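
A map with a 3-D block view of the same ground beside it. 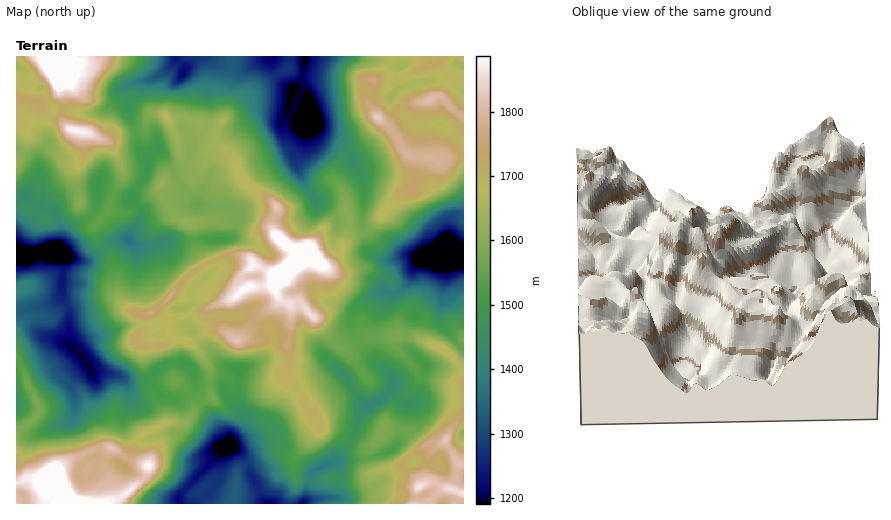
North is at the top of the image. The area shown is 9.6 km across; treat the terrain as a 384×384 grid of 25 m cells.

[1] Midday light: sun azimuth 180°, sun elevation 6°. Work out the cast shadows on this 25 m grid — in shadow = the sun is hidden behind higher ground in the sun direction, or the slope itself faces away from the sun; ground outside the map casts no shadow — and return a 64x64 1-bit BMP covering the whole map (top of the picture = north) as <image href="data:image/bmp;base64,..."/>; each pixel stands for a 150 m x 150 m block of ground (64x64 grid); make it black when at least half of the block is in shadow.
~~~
<image width="64" height="64" href="data:image/bmp;base64,Qk0+AgAAAAAAAD4AAAAoAAAAQAAAAEAAAAABAAEAAAAAAAACAAATCwAAEwsAAAIAAAAAAAAA////AAAAAACB+AAAAD/f4AH/AIAAAA+gAf+AwEAABoeD/8BgQCAH//v/wD4APmD///+AHwAf/P7///gfgAz//f/5+B+CAH/j///4DwAA/+P///wDAAD/////+AAAAOf////4AAAA9/////+AAAh//////8AAGH//////wAA4f/////+MADk//v///ggAew/+///8AAB/D/z///+AYH4//////4B8PjP///+/ABg4AH3//gAAAHgAY//+AAAAcAAP//8/wAAAAD///93DgAAB////6I+AAB////wAD4AAP///8HOHgDj////x+fgQeH///+P8PgP4f///5/4/A/Af///n/j/g4B//////P+AAB//////fjgOP//////+/D/////////8f9///z/////5j///H/////wH//4P///f/AH8DAf//7/8APwAg/v///wA/AADx///+cA8AAeD///44AEABgG///jgAAAAAA///vAAAADAAf/+/AAAAOAB//78AAAA8AP//nAAAABwA//+YAIAAHAD//4AAAAAcAf//AP8AAAgH//8B/wAMCAf//gH+AP+AA//+A/4D/4AB//4H/Af/h////B8AB//////8HgEB//////w+g/g//////H//8B/////8P//gD/////wZ/8AAf/////9/hAA///////8GwB/////5+g=="/>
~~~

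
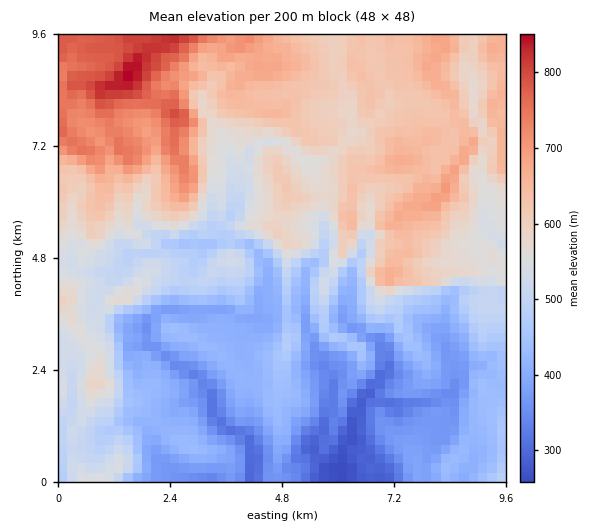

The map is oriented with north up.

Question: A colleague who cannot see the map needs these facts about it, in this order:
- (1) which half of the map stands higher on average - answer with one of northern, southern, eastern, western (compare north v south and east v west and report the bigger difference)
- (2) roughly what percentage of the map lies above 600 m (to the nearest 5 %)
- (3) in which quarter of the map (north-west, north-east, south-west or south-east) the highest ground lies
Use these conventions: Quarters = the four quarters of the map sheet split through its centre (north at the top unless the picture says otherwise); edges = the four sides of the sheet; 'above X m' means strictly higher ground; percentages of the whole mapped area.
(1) The northern half stands higher on average than the southern half.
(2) About 35 % of the map lies above 600 m.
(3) The highest point lies in the north-west quarter of the map.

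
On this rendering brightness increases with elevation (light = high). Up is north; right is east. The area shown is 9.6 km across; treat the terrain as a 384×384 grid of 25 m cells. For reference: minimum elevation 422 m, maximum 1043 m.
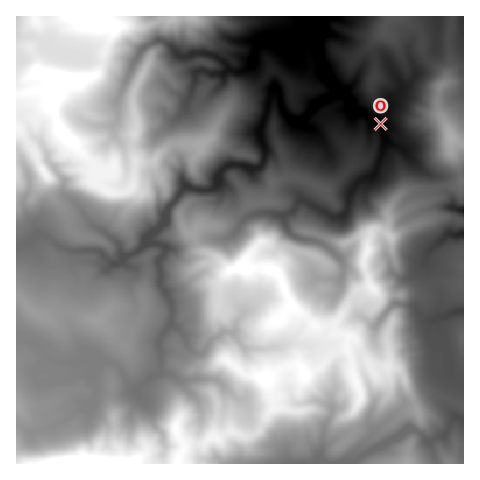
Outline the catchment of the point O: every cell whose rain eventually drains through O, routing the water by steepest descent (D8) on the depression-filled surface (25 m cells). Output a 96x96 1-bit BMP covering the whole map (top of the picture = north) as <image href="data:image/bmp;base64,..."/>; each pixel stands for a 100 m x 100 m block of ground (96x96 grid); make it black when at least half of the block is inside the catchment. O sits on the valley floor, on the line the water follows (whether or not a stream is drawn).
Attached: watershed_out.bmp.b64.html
<image width="96" height="96" href="data:image/bmp;base64,Qk2+BAAAAAAAAD4AAAAoAAAAYAAAAGAAAAABAAEAAAAAAIAEAAATCwAAEwsAAAIAAAAAAAAA////AAAAAAAAAAAAAAAAAAAAAAAAAAAAAAAAAAAAAAAAAAAAAAAAAAAAAAAAAAAAAAAAAAAAAAAAAAAAAAAAAAAAAAAAAAAAAAAAAAAAAAAAAAAAAAAAAAAAAAAAAAAAAAAAAAAAAAAAAAAAAAAAAAAAAAAAAAAAAAAAAAAAAAAAAAAAAAAAAAAAAAAAAAAAAAAAAAAAAAAAAAAAAAAAAAAAAAAAAAAAAAAAAAAAAAAAAAAAAAAAAAAAAAAAAAAAAAAAAAAAAAAAAAAAAAAAAAAAAAAAAAAAAAAAAAAAAAAAAAAAAAAAAAAAAAAAAAAAAAAAAAAAAAAAAAAAAAAAAAAAAAAAAAAAAAAAAAAAAAAAAAAAAAAAAAAAAAAAAAAAAAAAAAAAAAAAAAAAAAAAAAAAAAAAAAAAAAAAAAAAAAAAAAAAAAAAAAAAAAAAAAAAAAAAAAAAAAAAAAAAAAAAAAAAAAAAAAAAAAAAAHAAAAAAAAAAAAAAAfgAAAAAAAAAAAAAA/gAAAAAAAAAAAAAB/wAAAAAAAAAAAAAD/4AAAAAAAAAAAAAH/4AAAAAAAAAAAAAP/8AAAAAAAAAAAAAP/+AAAAAAAAAAAAAP//AAAAAAAAAAAAAf//wAAAAAAAAAAAAf//wAAAAAAAAAAAA///gAAAAAAAAAAAB///gAAAAAAAAAAf////gAAAAAAAAAA/////gAAAAAAAAAB/////gAAAAAAAAAP/////gAAAAAAAAAf/////gAAAAAAAAAf/////gAAAAAAAAA//////wAAAAAAAAA//////wAAAAAAAAAf//////AAAAAAAAAAf/////AAAAAAAAAAH/////AAAAAAAAAAD/////AAAAAAAAAAB/////AAAAAAAAAAA/////gAAAAAAAAAAD////gAAAAAAAAAAD////wAAAAAAAAAAB////8wAAAAAAAAAB/4////gAAAAAAAAA/gf///4AAAAAAAAAIAP///4AAAAAAAAAAAH///4AAAAAAAAAAAD///4AAAAAAAAAAAB///4AAAAAAAAAAAAf//wAAAAAAAAAAAAP//gAAAAAAAAAAAAH//gAAAAAAAAAAAAH//gAAAAAAAAAAAAH//gAAAAAAAAAAAAH//gAAAAAAAAAAAAH//gAAAAAAAAAAAAD//AAAAAAAAAAAAAA//AAAAAAAAAAAAAAACAAAAAAAAAAAAAAAAAAAAAAAAAAAAAAAAAAAAAAAAAAAAAAAAAAAAAAAAAAAAAAAAAAAAAAAAAAAAAAAAAAAAAAAAAAAAAAAAAAAAAAAAAAAAAAAAAAAAAAAAAAAAAAAAAAAAAAAAAAAAAAAAAAAAAAAAAAAAAAAAAAAAAAAAAAAAAAAAAAAAAAAAAAAAAAAAAAAAAAAAAAAAAAAAAAAAAAAAAAAAAAAAAAAAAAAAAAAAAAAAAAAAAAAAAAAAAAAAAAAAAAAAAAAAAAAAAAAAAAAAAAAAAAAAAAAAAAAAAAAAAAAAAAAAAAAAAAAAAAAAAAAAAAAAAAAAAAAAA="/>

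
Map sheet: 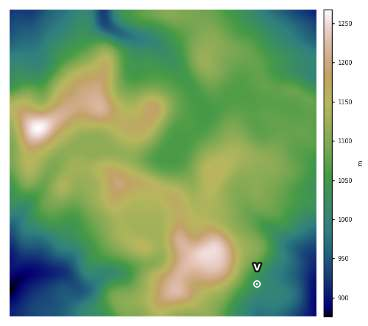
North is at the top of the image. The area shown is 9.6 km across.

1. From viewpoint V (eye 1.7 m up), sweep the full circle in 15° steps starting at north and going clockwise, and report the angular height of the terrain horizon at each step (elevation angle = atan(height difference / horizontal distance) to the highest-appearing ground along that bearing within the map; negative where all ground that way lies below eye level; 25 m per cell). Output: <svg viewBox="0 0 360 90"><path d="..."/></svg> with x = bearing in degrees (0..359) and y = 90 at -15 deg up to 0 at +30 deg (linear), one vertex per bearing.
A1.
<svg viewBox="0 0 360 90"><path d="M0 50l15 4 15 5 15 3 15 3 15 1 15-1 15-1 15 0 15 0 15 1 15 1 15-1 15-2 15-3 15-3 15-3 15-4 15-4 15-5 15-1 15 3 15 3 15 2"/></svg>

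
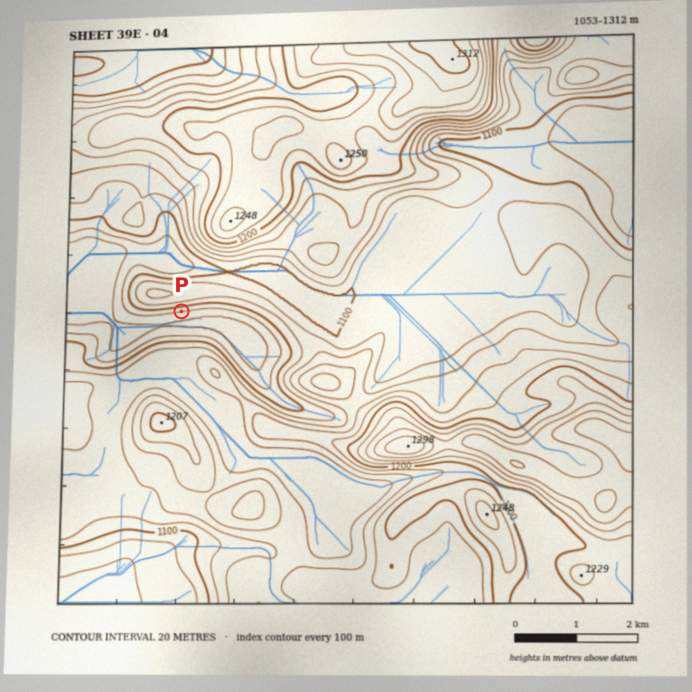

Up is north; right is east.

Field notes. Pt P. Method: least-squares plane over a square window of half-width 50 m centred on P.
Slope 12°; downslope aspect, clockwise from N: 173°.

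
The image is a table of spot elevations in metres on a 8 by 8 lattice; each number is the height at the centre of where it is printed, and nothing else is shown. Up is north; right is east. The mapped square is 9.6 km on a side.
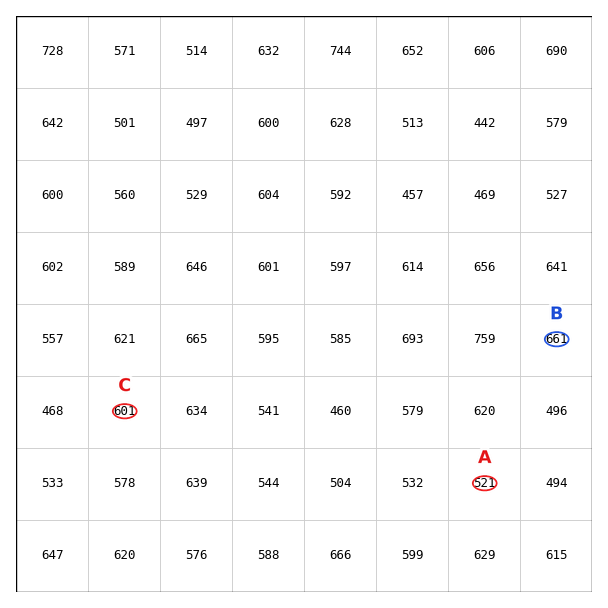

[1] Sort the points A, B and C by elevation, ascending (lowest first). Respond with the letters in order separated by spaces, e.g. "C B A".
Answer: A C B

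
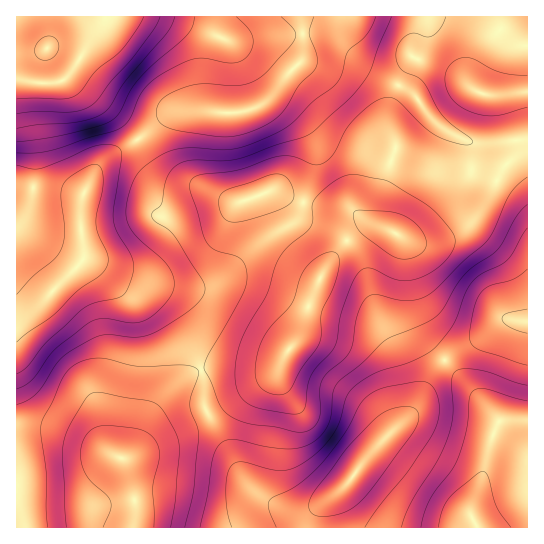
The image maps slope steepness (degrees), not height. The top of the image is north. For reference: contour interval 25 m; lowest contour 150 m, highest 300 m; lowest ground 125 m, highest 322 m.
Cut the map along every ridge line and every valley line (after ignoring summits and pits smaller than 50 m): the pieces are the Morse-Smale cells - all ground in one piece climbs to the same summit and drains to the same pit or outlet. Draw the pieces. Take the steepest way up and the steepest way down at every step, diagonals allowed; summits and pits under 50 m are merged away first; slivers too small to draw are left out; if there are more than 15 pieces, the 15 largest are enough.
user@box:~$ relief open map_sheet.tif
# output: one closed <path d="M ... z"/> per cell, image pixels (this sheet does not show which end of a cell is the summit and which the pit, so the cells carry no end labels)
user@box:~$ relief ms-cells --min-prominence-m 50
<path d="M515 16l-214 0 2 13-2 32-16 16-10 16-10 10-18 8-14 2-34-2-29 4-31 24-28 16-14 12-16 32-1 23 4 25-1 12 16 9 26 21 9 4 21 3 14 9 11 14 22 50 67 0 8-2 23-34 8-27 16-36 19-25 14-14 10-6 7 0 20 7 17 9 19 2 15-4 18-10 14-14 12-18 11-24 16-20 0-18-5-22-6-12-6-5-14-1-10-4-3-4-1-6 4-14 13-22 7-10z"/><path d="M527 16l-10 0-22 19-16 24-7 15-1 9 4 8 10 4 14 1 6 5 6 12 5 22 0 18-3 5-13 15-11 24-17 25-9 7-18 10-15 4-19-2-17-9-20-7-13 3-18 17-19 25-16 36-8 27-23 34-8 2-62-1-6 2 3 11 0 24 3 8 36 65 12 14 10 7 24 10 16 2 16-7 16-11 10-8 24-32 42-42 19-36 15-18 32-18 24-19 25 1z"/><path d="M21 185l-5 1 0 341 117 1 2-6 0-24-8-32-4-7 6-3 7-9 12-28 11-17 19-19 23-14-21-50-11-14-14-9-21-3-9-4-26-21-16-9 1-12-4-25 3-27z"/><path d="M299 16l-214 0 6 13 0 8-14 26-14 17-6 3-23 0-18-4 0 106 66 10 15-28 9-8 33-20 28-23 14-4 18-1 34 2 28-8 14-12 10-16 16-16 2-32z"/><path d="M517 320l-14 0-5 3-19 16-26 14-14 13-11 16-15 29-42 42-24 32-30 25-4 8 0 10 215-1 0-205z"/><path d="M201 371l-18 8-24 23-11 17-12 28-7 9-6 3 4 7 8 32-2 29 178 1 2-10 12-17-20 10-16-2-28-13-18-18-36-65-3-8 0-24z"/><path d="M83 16l-66 0-1 62 18 5 23 0 6-3 14-17 14-26-2-12z"/>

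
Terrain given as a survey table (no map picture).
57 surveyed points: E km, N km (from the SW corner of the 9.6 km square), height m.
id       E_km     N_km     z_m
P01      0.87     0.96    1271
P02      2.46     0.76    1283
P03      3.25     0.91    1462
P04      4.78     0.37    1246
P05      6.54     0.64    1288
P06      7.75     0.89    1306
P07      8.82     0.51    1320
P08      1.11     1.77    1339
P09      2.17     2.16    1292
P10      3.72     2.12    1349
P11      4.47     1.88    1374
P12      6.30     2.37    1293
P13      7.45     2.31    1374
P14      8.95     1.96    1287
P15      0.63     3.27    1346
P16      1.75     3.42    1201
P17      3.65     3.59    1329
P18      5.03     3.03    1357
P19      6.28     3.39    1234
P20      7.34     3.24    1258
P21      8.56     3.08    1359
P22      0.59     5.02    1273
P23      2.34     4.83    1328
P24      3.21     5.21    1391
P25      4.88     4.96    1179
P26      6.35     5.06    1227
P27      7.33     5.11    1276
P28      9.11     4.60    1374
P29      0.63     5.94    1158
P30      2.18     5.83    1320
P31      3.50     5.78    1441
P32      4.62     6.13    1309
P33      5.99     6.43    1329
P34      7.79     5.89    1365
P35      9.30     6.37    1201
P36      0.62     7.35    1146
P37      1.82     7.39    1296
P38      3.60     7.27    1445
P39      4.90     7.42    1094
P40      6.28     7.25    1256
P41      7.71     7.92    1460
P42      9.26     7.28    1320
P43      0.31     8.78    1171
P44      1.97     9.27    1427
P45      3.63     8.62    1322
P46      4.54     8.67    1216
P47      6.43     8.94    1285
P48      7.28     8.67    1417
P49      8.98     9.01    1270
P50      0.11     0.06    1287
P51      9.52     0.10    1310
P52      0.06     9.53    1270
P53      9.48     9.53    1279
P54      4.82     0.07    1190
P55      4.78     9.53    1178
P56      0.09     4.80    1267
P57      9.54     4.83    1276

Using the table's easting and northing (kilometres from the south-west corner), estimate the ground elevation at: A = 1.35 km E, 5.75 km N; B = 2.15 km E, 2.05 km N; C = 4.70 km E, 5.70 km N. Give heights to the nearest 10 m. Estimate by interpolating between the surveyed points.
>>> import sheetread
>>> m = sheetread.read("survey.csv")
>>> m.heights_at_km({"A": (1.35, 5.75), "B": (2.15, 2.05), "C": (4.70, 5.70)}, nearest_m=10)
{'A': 1240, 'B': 1280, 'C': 1300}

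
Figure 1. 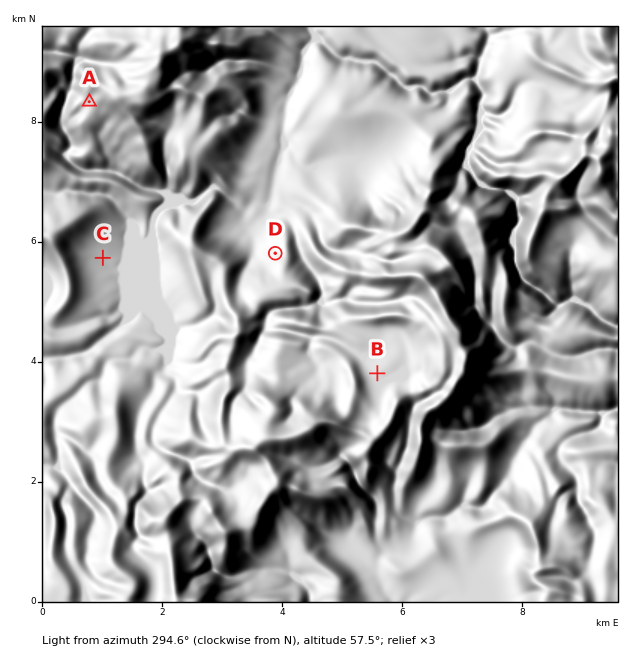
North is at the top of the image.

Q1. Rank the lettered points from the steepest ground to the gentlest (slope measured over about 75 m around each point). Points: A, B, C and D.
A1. D A C B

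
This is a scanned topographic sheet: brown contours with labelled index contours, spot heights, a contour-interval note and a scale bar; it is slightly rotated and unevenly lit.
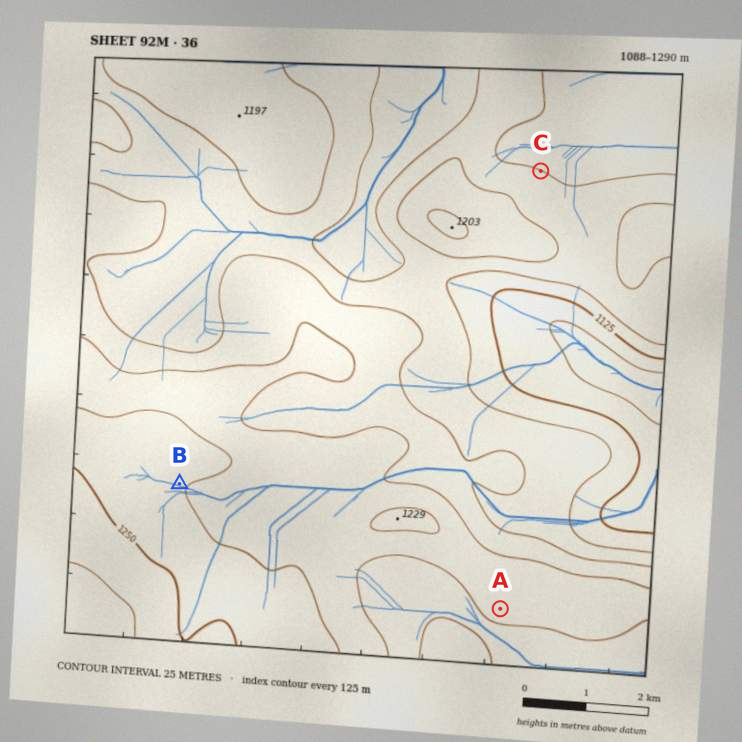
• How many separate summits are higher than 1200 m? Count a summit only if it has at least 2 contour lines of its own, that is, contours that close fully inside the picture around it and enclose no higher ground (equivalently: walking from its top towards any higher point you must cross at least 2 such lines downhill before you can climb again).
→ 1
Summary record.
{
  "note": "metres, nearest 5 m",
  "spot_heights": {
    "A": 1215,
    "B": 1230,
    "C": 1150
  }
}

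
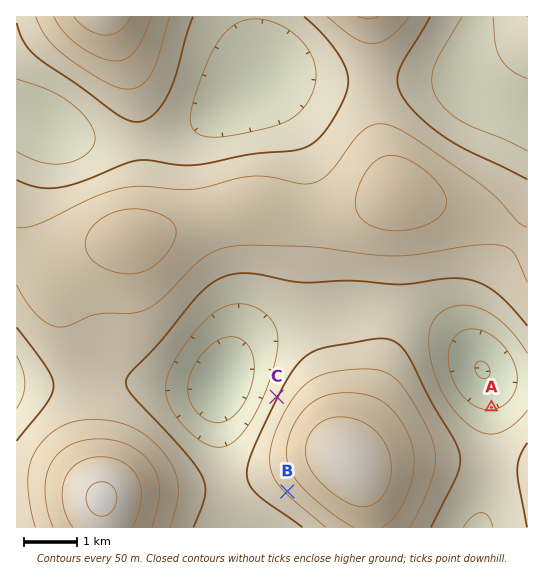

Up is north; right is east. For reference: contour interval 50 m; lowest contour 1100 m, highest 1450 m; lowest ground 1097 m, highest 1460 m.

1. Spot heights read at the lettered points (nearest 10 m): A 1140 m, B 1310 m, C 1250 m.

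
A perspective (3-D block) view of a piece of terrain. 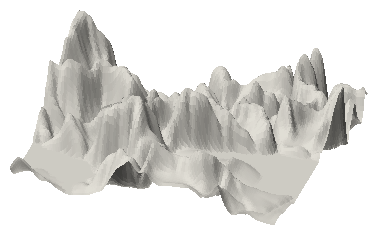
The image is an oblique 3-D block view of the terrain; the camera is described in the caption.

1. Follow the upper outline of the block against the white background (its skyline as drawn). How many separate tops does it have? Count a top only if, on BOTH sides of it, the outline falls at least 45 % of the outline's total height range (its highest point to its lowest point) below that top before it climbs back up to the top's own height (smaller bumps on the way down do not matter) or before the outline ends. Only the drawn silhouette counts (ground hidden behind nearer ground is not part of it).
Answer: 1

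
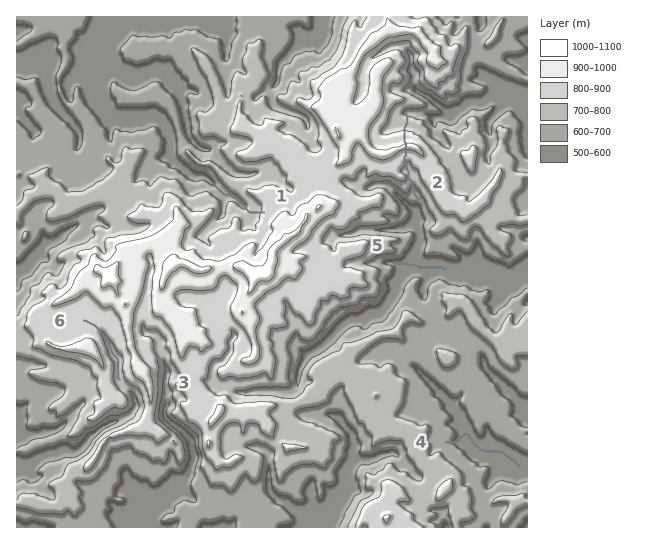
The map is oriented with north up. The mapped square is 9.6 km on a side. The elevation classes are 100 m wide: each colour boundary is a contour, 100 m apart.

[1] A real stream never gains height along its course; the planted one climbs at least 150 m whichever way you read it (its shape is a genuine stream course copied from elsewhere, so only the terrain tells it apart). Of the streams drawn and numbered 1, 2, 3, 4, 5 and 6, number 2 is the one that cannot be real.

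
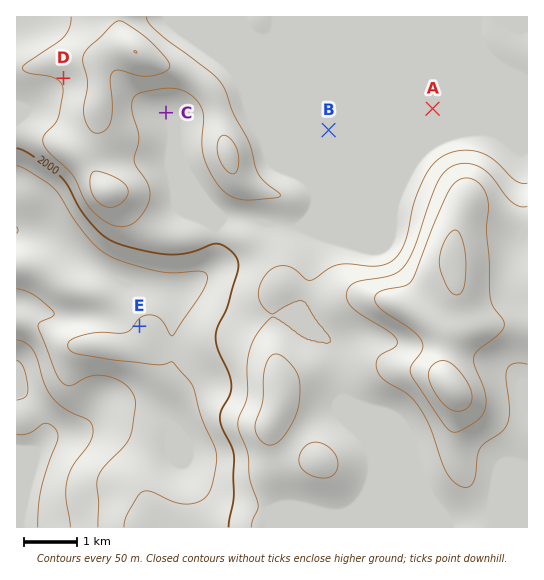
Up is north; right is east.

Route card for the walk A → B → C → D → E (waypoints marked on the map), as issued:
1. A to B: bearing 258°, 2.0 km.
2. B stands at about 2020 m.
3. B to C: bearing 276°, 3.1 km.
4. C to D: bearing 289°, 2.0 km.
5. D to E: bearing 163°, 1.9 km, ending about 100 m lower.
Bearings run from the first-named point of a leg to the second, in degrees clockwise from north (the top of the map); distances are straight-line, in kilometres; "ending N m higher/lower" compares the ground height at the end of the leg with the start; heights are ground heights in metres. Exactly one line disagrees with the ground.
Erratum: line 5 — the distance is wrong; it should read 4.9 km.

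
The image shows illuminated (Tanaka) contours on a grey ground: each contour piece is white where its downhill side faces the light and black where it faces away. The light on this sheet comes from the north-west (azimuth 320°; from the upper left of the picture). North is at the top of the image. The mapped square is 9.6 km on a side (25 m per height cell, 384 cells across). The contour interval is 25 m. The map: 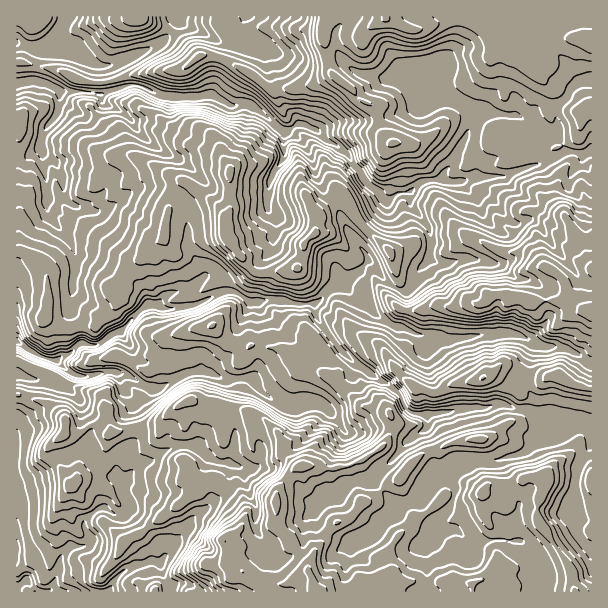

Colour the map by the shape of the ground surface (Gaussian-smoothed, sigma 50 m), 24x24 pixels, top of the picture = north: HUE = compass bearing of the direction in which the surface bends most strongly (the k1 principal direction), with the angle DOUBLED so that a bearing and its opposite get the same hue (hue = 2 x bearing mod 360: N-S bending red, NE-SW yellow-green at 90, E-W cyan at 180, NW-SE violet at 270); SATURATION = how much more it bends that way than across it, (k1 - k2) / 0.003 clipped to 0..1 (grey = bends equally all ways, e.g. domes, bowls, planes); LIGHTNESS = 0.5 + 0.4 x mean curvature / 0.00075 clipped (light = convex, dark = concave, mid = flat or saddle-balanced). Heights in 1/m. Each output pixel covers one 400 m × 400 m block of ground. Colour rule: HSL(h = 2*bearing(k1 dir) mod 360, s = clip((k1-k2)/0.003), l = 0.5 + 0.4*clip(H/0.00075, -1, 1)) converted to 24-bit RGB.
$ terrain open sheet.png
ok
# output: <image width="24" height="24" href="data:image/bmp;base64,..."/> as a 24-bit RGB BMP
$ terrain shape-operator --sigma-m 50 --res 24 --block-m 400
<image width="24" height="24" href="data:image/bmp;base64,Qk32BgAAAAAAADYAAAAoAAAAGAAAABgAAAABABgAAAAAAMAGAAATCwAAEwsAAAAAAAAAAAAA3RVOM791oDY/9aheF39KldqseAybtFAiV74zXcJ0W5Cfj2GmjdGeYke4s4+/r4+1Y42sZ1upg6y/xX6wcIaBb26HUld3fNyTvnZtnnFKPqRfpkmn5IqQRW4zETg17svs309faJlmfGJ+QIJV2KiELFFCX3tDxLJ4WkpIYnFXdmxQa5JRp4epc0tqjNWTdjmFQEOLwaOLPJmpO8a6lpHZ13y9NWlCDz0w89nYzXPOrj+EVb6Cpk1+wWmeSXNVZaJRs2mlcH19eV9voKpPemtIY3G4hNmkejp1QUxk0pWanLRgGX4zQGwlWJpX57zXLY1/I1cn3ida5aiHYH6TP2Zap1GB2KrOUnR7bZVTpmyaZESIrcCMaHmJ2NZ4LjwfiVFwT0RiZ51b49PNYHafUUl3bmaToKVslYq6dKa8LWiBstiF0FZ9aHxWR29BX3o0xmjDW7BhYZFqPGeS49vrnG/GlZTW1aizLUG0ajanjNF6gYpPkVhlWm5/RHpLYMZiuUJsdU80hmRBHVU7iOqexsXoam/l9dX2F25K8sPkrVa4PEcnNUERKU4bM4Q85KC0Lo+hJkpM6JSPZZ7DpG/AeIHOqmu/lJ1GWoA+lLuGVk6cZNHDfq3l2t9uMBAzLjIU7rGXGGtDgFPBvavt5db1mXnARoBvU2E+m15aTXuEmuXPiSy84tOgJ1JnMVm09dbwe5KugqHHz+fwP+uCJRYOeFYmQho1oLvU2PPZUAAiHCwHJC8MIioLn1gfiUoue3Jga2VD201FlrAuAlu59vjNbhVsWl0TCj0J7cWlgRwcSjkTWSkzmXp6YFmRgcy2QsN7MwALzv311cL22cTvysXlZsfGtWvFen/GqtDsevX/OScAzwBD4zv/Gbfxs5PRo22HT1sjhFJKvot9WoaHjaKihKGhNDu8Tgsp0frlYXE2LkRHfquXx6rb5NfwUKDF36+/PBMcRgAOxdjlAKBQH1EAXwUW0KuiuZPJqWyzdcGXgJm3gYOwk2eMfteUhROBsd/ei8l3cSMiOEIaJi0OICoJPjYMKw8Id14RhKJLMH/CpMqaVVGZ2pzBDbp/HaEST2kOH3/e8tnnN3yDhVCkYb6IjxV9tt/BajM6rgwnu7z4sZfbuJPYkpTTOEOwr+DQMHLJmaXGTHmAxsSWLy1XtZOPzrCyiTicQrGiO6o1S3EObRATVFAWiowkH4VFV4IzaTaLsv5+DCcXe1vIwa3f39nyvcHtzD61Y7V0V5B+apGTu8CjNkRvlI1wr3yMooKTd6GcT2t2Ox4qwO/NcY7Z8NvsWYuuZEh1NINm4rlXQHVqQWAoLUQWKiMLMx0K2JiqisbVoEypibCcmHuAaz51e5mQdWeIvJqln7eSXTaBqtjjisuhM0FjzHab44OrTMq0SBmE1vXw2bXWNx6Fsp3KxOXuK0nJvM2MciZJZ6psn699ZTZtbqOSeXhNcmaMoHZzspqLODlZ2Oa2VI1ZQzBhNisi5Oq8YhxrsvDIQSdIokQ2P5TAks6rdCxNsD2NLqxxttajVKXBwrqfJj6Br0GBXqCNR4FPZnxdrnx1XJGqyatUrqZ5GRlgn8LPct7iuOe+mC+NLiQLGW8zvN+6e0JpYlCqXoy8wGq2ZcdZhi1csrqORBlnl5xZo3l4ZneCfauzjcHNgzBntNOmwYa1CWBr2e/AbRmWvuCnMwAkwtWicIhGJ1YWn4gzX3syOo4uUXoxvmZeO3CXg7pCUzeUl7q/k6W6nMLIhypaizM4caienc6kqYvDpajaAFqQk+4YMQIXhMmy59bnyc3nnHyvMGVoooeQdopze4GjkDk7oosw1bmtDzg2p5JdXLCSnSs9T8iym7nd2uvxhLfUuFFyMwQRWoMULRwROJVFisVBbLdSZUVc0JqzYE6nZZV8mYBjfE9cTEJ4yZWDxYe+byedkqoIMDYASfOc7PgCMiwBLjADKREKKhYJh9xvr23HZ2CYb6ecwOzeu5DEaVNya3pchFFYd25UnJNgg3lkSqx7e7imbI4aNj/w0u35b1/mlgDw0oj939jzlI3IOEds1vL1a7LRjW2mxWfGq+3EbTghS104fHdydXd+iF6NrJWLYWOGkq2ll4yAYmhFtHc1XGY2WToyjk1JOlIbDyoJYWow8df0V2fvflpAVjk7RDIqwtJ3ey1x1NvATixIenQ6OlsxOmBQrquMhYqZiJuakF6HpHyljKbBQrS3j0Geo5G72MDbuN3XInBtZi4gqLd2X1eQc0qoZYzD4MSPR2KDwXiViIPOp8bcq5DPbIyzeZyOgox4h2p0Y5SOXqmA"/>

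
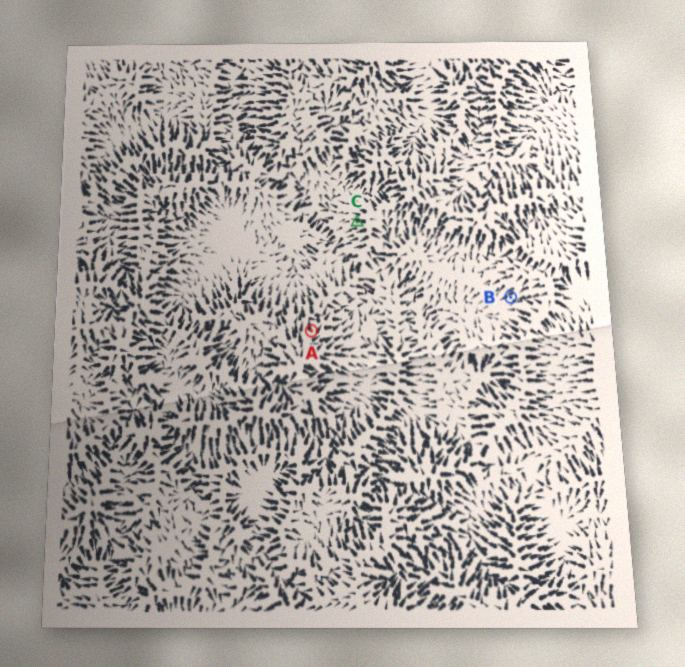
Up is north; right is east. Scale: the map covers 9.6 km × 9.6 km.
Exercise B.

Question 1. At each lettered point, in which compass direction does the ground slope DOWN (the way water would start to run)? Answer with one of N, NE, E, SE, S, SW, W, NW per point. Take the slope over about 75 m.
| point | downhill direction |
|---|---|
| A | N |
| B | SW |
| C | W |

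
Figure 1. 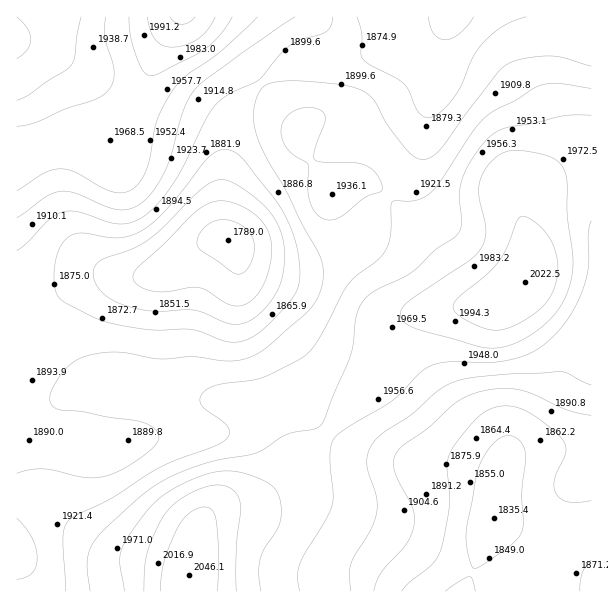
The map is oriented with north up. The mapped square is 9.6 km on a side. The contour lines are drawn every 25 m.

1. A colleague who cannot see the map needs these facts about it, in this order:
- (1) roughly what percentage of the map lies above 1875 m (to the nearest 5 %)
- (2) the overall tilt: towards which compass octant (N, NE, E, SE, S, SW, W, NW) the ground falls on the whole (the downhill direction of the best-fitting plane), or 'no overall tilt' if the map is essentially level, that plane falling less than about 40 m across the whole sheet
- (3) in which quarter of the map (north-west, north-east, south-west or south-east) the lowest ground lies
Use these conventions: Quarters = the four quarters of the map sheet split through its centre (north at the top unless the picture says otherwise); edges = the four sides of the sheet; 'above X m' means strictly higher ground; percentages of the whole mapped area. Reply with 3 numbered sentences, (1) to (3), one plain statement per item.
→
(1) Ground above 1875 m makes up about 80 % of the sheet.
(2) There is no overall tilt: the best-fitting plane is nearly level.
(3) The lowest point lies in the north-west quarter of the map.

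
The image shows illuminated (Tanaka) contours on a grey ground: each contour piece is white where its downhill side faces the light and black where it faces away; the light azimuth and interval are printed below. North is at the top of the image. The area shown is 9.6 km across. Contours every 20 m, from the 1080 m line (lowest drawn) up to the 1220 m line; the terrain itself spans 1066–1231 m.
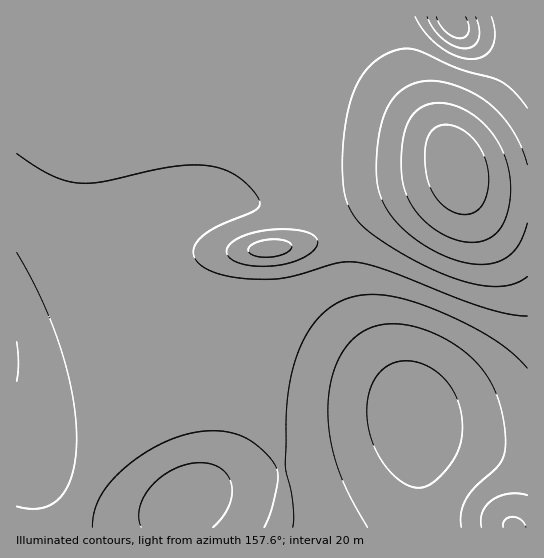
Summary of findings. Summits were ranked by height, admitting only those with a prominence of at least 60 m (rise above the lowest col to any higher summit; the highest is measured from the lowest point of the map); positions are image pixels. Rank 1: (414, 417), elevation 1231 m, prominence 165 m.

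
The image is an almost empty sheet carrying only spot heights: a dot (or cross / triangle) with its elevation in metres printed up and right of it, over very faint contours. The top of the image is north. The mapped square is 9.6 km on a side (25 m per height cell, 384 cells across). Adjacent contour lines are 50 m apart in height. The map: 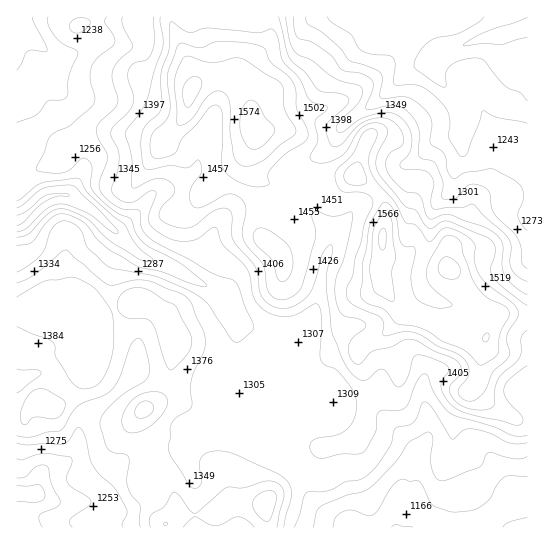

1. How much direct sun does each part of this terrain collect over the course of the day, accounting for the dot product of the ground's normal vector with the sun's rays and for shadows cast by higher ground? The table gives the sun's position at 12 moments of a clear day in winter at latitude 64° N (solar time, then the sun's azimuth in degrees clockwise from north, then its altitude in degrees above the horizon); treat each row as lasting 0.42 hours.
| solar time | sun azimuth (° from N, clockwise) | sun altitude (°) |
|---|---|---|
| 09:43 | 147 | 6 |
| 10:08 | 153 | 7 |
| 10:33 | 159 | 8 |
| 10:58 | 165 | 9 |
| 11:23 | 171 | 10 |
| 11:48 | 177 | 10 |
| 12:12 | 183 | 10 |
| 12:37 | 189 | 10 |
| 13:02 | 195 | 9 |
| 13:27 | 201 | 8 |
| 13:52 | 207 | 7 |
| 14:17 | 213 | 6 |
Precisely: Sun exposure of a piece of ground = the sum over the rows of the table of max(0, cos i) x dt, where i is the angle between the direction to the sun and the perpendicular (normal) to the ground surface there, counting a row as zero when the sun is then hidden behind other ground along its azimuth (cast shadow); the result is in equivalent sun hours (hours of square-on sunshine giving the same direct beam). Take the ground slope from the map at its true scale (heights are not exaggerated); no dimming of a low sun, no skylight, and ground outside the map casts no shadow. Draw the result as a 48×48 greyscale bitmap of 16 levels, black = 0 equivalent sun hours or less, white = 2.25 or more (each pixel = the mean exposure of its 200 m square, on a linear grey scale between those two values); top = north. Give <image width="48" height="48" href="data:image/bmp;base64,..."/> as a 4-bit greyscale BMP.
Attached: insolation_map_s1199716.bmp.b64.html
<image width="48" height="48" href="data:image/bmp;base64,Qk32BAAAAAAAAHYAAAAoAAAAMAAAADAAAAABAAQAAAAAAIAEAAATCwAAEwsAABAAAAAAAAAAAAAAABEREQAiIiIAMzMzAERERABVVVUAZmZmAHd3dwCIiIgAmZmZAKqqqgC7u7sAzMzMAN3d3QDu7u4A////AHZmVVZURVRXd3eImXd2Zmd2d3ZmZnd3eFMREiNEVBAkRFZomYdmeIh3d3Znd3eImQADVVVnhzIiETRUM3dnq7qXd3d4d2ZmVXZoiIiIh1VCIiMxABRYq7u5d2d4h2ZlROqGVnd2VndDNDIiAAFHd4mqmGZ4h4iHmpqVNFd2RXUiRVQyEAJGZneJqXZniIh4qovLlVeIYyEjQzMQABNGiJiHiYZVd3Z5mMzcuGZ4hTNVQQABIzRFVoh3d4hUVmaJu/7LqHZmmXZVUyIjVVUyABNnZol1Znm974irmGZWi7hlVVRVVVRCIRJVWKmIic79uVerqWQzSbqYhlVVVERURDNFipd4rv/qVDZ0WaYyESR3ZVVVVVVVVVVXiYeJz/uEIgEQJ7tzEAJFRFVVVVVVVWd3d4eJmIlkMxABWZmVMQJWVVVVVVVVZ4mHZ4h1ITeIdoQ1h2d2QiRmdlVVVVVmiJuXdnh0IkabuqqYdEV2VVZnh2VVVVVVeJqYhleqmpisujRVREVmZWZnd2VFVEREV3aKuHnf/6iWVkaHd2VVZmZVVVRERVVURlI3u73u2WZlRbqZh2VFiHZTM0REVmdlVmMjXP/YUyJIh3ZmQ1VGm4VDIzI1ebuXVomZirhSIjInmDQzM1Q1iXQzMyJGne7KZoveyDIiNFQxIiIzRUIjMzIREBRnm8zLhniapTNFd3UQAAEjMxAAAAAAAVh2Z4iIdUNGdERomFEAAAACIQAAAAAAF6l3Znd3ZDNXZFVolzEAAAABIREQAAADiYeJl2VmUzREZmU0QzNDIRARIhEAAAJ7l2esymRWZDM0dUUiIjZlQwEjNDEAAXu6l2iqp0NGdkM1YxMRIzMjMwAjMyAAGLu7uXZlMRE0Z2NERCEAAAAAEQAAAAADdoqZqoZDESM0Z2QxFCAAAAAAEkAAAAF+5zRVi7lkREVVZmQhAhAAAAABNKQAABn+7EIkesuXZ3d2ZndTAAAAAAEjRKpiAGuHe5VERHmqiIiHZpy1AAEgAAEjRFneymQzSMuXMkiqhUNWZoySABEQAAASI0V5qnM0RryoZFeZmFMiIiEiEQAAAAAiM0REVnVEVZ3JZUV5u6hkEAAlREEBAAI0RERERWeHZmeHZURnmrupUQFIiHUQEBIzRERERWd3ZDR5hkV2Z5qnQQEmhkVTIhEjNCIiNFQyIhBKuFVVREQzMwAAIhNFUyIhIhEiIiEQEREounVEQzIkeFEAAAI0Q0QxADMzIiIiIiNXmqdTREQzJXUQAAEiJFQyIkVDNVVVVDVmerlUREVBAAIQAAEQJVMzNERDRVVmZUVjNodUMzMiEAAAAAABNTMzRERDNEVUQzRCIjQyEQABEAAAEhABMzM0RUMzMzMiESIiEBIiEQABEQAAE0QyABMzRUM2djIRESIxABERIzEBEAAAEkVkEAASIzNpqnQ0VkRAAAAAATIAAAESEjV4hjEAADaId3dndUZAAAAAACMQARI0MjRXmrmGQndkREVVQjUxEQAAASMyIhI0QzNERWiZmQ=="/>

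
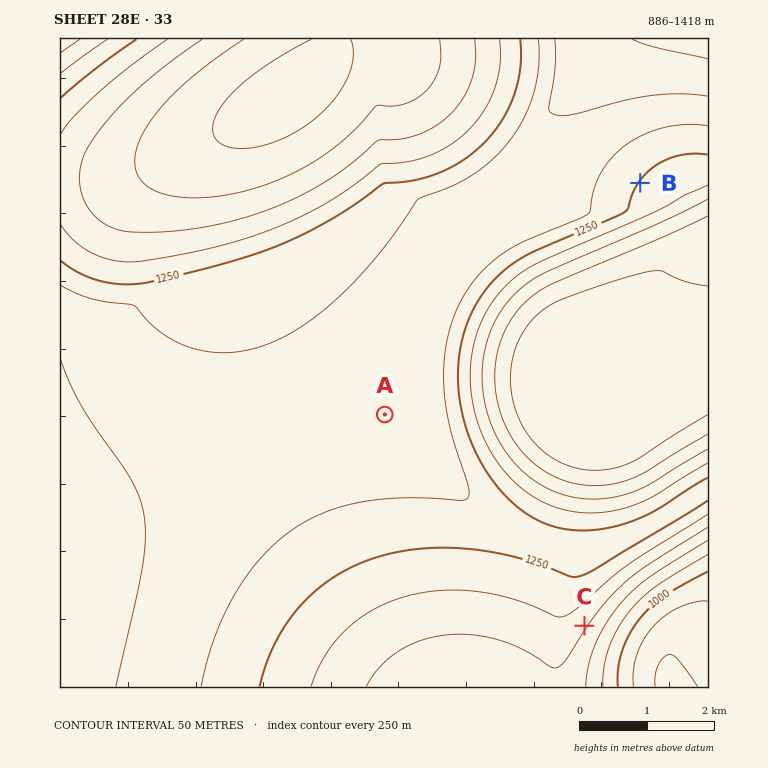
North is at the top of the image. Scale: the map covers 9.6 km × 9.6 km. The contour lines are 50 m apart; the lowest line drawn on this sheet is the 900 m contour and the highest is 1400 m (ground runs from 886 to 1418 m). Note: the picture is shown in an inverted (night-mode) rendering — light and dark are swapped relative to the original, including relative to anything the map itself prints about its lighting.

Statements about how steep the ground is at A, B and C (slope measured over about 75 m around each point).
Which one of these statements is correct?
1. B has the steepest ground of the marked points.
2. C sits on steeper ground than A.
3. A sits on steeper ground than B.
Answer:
2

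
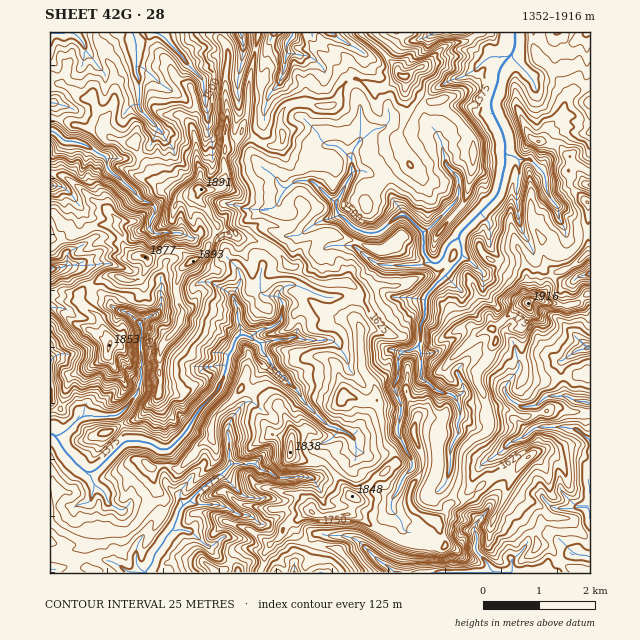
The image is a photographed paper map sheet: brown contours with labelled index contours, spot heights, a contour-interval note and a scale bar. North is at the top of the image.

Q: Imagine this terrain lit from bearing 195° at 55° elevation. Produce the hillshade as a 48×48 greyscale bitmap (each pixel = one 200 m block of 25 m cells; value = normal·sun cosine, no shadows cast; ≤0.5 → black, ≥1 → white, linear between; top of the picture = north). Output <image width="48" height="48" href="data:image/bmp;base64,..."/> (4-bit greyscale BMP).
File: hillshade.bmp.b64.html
<image width="48" height="48" href="data:image/bmp;base64,Qk32BAAAAAAAAHYAAAAoAAAAMAAAADAAAAABAAQAAAAAAIAEAAATCwAAEwsAABAAAAAAAAAAAAAAABEREQAiIiIAMzMzAERERABVVVUAZmZmAHd3dwCIiIgAmZmZAKqqqgC7u7sAzMzMAN3d3QDu7u4A////ALupibq5qpgG3Ly8vN2iCe/u7uy+u93KZqqqq7q6mYQ4zLy8zMxhfv//7rfdvMy5iau7vLu7h1W5q6rNypZJ/u7d2RbdzKqau8uqqqu7qJnNuWa8u8zf/bmrkyu9u7msybmId3q7urqJd5ub3u7/yYq5dny7q7q6hpmGdqm7qpl2maqZu6zbmYuVWJzZuqqoeKqYecurmqibqrmYZGiYiamGeLzLypm6qZh4m7u6ncx2a5UxE3hUireZl5m8u6u7pnVpqrzKzcy2ZgOsu6hGeql6qJh5q7y7dlabt4qEaMzbqYrv7Kd3d5eKmZh2abupd2nN2lMCQozKzvytmHiHmVbJiZqpQ2iHeIq8zJaMxymou+6YeHeKqjrIimu6lQI0WKuHeL7v3FSZuquFdli7uWqomXi6mYVXi8yWVpz/2sNsypiEIq3cuYiJiImoerrMzLy7zcWuurkK2omDKs3MuFlWRJqmWaqZiK3e7tssu6pRu5hBi5qplTogJ7ukbLmIrK3v79tpmJiTanUGuphngmgTzdyGvLu83Znf/4mZd3aJSVBtyqhqYoVZ3cuayqiaqpeL7Ym6mJiKVyXMuqeKUmJYWsqruoeIZcy5u3W6uqqbYzqXd2apZph5d7urqpmqhs3tuDWnuqqqlJuYiJmpi9uZqYq6nLvKq93MgxOTe5mZrO2szMu5iZaHaHeIvcy6zcy5UgnmaoiYvu2ru6qnVmR3ZkRUreqt7du5V8/sqWiXvMm6upmHZmV5hjQ0e7nNzJmIne7MyViI3KnLqqqoZ5qrVGg1QyRlWjNHvcu7upmb27vcupmWZ5maZIhGQQBXYmVFeJvMu8y7u6vcp2ZlNERWeHSZhlV5qOu6d6uqubmYy6u4ZndTarpmqmjKqniHrc3cu6YihCea27pkaJhmq9uayZuoqoqXeb3My4IAM2e8uYZoiZhEU3dqyqdXl5qHmLqqu4VGq9u6ZWaJmHIqyjJsm7ZYhqlnqpd5qUJXvt2DRneJqWTe6ofeurqHZ6c3qzWKhABbfMxnqYiJmWvcqb7tyrunR5Q7ujeXQAbNd5mcp4mYdY2Jmd7cvKyqZ3KctplSAG3KcyZpRYmqisyYms3KmLypiGS8ppQQA7uXZEM2Noq7vLq5qryoeNyHmUiqqiAQW7l2VoNoaLzbqqm7u7qHi8pWmq3JlSJJ3ct1V4RpiszKmZm6qqmIm6hGq+7YQ2vd3JhkiZVpi5mpqqu6qpmJq6UWq8qWRs3cqGQ6y4VoeHiYm8y6upqau4AYvHV4iKmaiIN8uUV3aIiJvMyqu6urujBqy1V5h5q6iIapVWaIaIhpqpqau7y6mGeaqEZ4h8yph3iGeJeIeYlGh2iru82pdWeKhmiYmql2eHiJuUmYiIlXd4iqityqhkWJlnqYiXiGiXiapUy5lpeGV5iHeaeKmHeJl7yoiIiHqGmZZbu5lpZ2eal3q1EiZ4mambuIiIZ6p3mXW9y5V6WHqoeMyDMQFGq7qqmIiHV7l4mVfNzIOLaHqHaus1UQAozLmqmIlw=="/>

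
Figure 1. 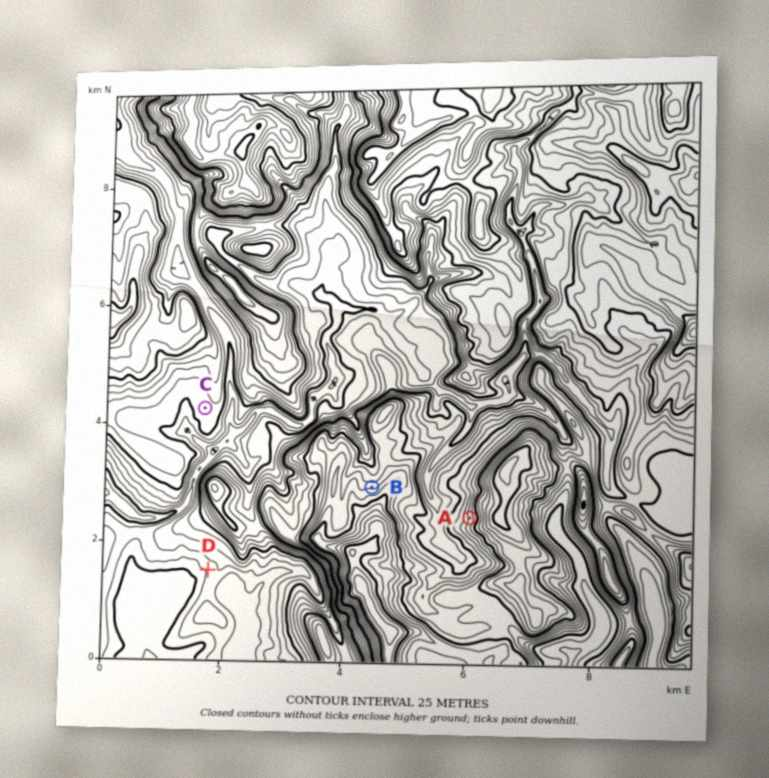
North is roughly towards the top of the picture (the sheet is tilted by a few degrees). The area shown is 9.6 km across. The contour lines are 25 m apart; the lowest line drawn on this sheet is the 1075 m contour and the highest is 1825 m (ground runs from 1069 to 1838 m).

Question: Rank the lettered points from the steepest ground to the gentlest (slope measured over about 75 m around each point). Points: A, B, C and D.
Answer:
A B D C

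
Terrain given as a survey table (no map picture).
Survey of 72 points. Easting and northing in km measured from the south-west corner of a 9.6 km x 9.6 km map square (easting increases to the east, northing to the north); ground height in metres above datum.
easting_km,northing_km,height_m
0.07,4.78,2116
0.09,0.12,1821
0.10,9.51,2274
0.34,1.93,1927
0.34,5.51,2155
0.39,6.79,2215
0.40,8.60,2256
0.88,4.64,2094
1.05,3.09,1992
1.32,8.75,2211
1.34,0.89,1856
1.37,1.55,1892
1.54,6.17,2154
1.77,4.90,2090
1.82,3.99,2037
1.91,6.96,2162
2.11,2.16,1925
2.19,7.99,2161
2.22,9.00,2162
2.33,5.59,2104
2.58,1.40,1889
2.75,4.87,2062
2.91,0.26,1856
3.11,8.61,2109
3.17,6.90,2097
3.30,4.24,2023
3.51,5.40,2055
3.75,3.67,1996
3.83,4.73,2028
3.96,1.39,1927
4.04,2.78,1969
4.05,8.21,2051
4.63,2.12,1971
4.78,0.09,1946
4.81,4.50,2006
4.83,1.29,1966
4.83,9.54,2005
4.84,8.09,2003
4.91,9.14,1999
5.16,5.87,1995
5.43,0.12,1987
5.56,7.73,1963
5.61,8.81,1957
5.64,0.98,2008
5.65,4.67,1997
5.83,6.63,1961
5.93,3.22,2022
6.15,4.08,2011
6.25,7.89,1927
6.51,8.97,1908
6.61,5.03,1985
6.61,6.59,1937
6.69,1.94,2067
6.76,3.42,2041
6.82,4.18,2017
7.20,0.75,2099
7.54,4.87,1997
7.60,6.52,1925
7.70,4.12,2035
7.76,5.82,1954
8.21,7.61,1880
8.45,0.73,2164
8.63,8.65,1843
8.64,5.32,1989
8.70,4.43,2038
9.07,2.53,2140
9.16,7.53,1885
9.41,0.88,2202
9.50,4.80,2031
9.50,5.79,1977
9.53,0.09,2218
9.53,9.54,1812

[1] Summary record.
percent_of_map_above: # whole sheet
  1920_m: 82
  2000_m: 56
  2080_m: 28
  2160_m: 11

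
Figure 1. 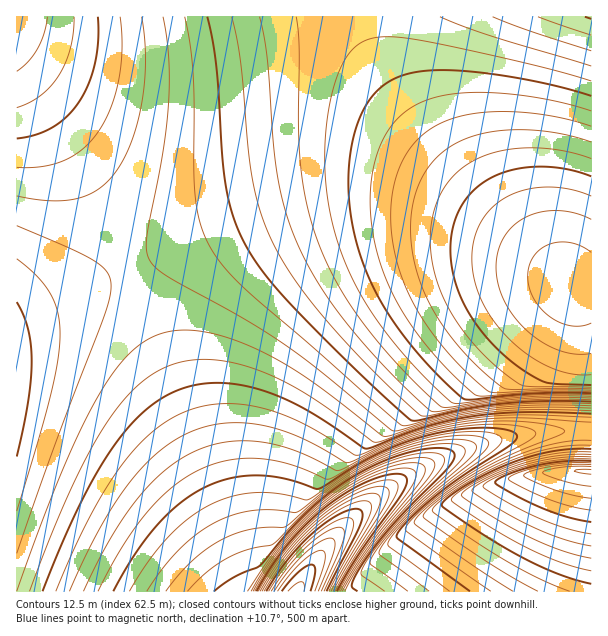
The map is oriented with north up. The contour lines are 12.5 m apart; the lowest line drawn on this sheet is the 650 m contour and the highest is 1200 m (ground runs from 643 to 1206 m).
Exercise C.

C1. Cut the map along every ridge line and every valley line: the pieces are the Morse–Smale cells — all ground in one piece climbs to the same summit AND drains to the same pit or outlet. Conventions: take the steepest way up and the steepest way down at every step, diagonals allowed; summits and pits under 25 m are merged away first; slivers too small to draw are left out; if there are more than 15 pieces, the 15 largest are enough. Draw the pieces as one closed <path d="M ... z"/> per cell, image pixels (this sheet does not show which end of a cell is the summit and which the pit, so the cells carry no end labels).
<path d="M375 194l-42 2-57 12-75 27-73 32 20 44 44 111 55 148 8 12 20 10 22 0 17-29 23-29 35-34 42-28 45-21 47-13 40-6 46-1 0-141-20-4-26-21-27-18-52-29-41-14z"/><path d="M363 16l-346 0-1 52 36 54 34 58 43 86 87-37 60-21 57-12 42-2 51 10 41 14 52 29 39 27-90-91-46-52-40-60-14-29z"/><path d="M129 268l-4 0-105 46-4 4 0 273 257 1-18-10-8-12-55-148z"/><path d="M591 16l-227 1 3 21 15 33 16 27 36 48 34 37 78 79 26 24 10 3 10-1z"/><path d="M591 432l-45 0-40 6-47 13-45 21-42 28-35 34-23 29-16 28 293 1z"/><path d="M17 68l0 250 3-4 108-47-10-25-32-62-34-58z"/>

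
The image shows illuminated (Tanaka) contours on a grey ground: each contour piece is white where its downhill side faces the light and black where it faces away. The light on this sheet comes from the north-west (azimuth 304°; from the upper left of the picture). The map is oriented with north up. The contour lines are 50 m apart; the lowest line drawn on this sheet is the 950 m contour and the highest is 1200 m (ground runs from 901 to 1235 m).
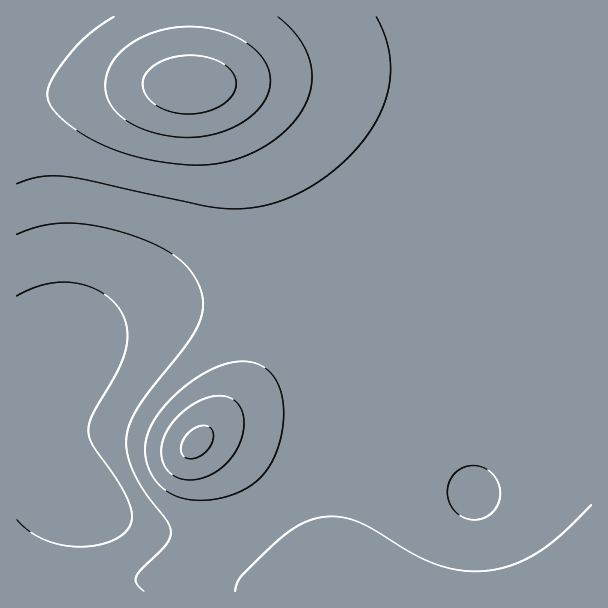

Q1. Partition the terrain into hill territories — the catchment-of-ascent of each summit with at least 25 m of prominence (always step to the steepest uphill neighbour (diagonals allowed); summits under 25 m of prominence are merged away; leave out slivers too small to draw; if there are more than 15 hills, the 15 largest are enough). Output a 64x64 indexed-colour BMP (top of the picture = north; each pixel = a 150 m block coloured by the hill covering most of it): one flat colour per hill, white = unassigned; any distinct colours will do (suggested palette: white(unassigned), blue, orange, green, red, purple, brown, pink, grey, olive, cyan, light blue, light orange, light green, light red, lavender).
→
<image width="64" height="64" href="data:image/bmp;base64,Qk12CAAAAAAAAHYAAAAoAAAAQAAAAEAAAAABAAQAAAAAAAAIAAATCwAAEwsAABAAAAAAAAAA////ALR3HwAOf/8ALKAsACgn1gC9Z5QAS1aMAMJ34wB/f38AIr28AM++FwDox64AeLv/AIrfmACWmP8A1bDFABEREREiIiIiIiIiIiIiIiIiIiIiIiIiIiIiIiIiIiIiERERESIiIiIiIiIiIiIiIiIiIiIiIiIiIiIiIiIiIiIRERESIiIiIiIiIiIiIiIiIiIiIiIiIiIiIiIiIiIiIhERERIiIiIiIiIiIiIiIiIiIiIiIiIiIiIiIiIiIiIiEREREiIiIiIiIiIiIiIiIiIiIiIiIiIiIiIiIiIiIiIRERESIiIiIiIiIiIiIiIiIiIiIiIiIiIiIiIiIiIiIhERERIiIiIiIiIiIiIiIiIiIiIiIiIiIiIiIiIiIiIiEREREiIiIzMzMzMzIiIiIiIiIiIiIiIiIiIiIiIiIiIRERESIiMzMzMzMzMzIiIiIiIiIiIiIiIiIiIiIiIiIhEREREzMzMzMzMzMzMyIiIiIiIiIiIiIiIiIiIiIiIiEREREzMzMzMzMzMzMzMyIiIiIiIiIiIiIiIiIiIiIiIREREzMzMzMzMzMzMzMzMiIiIiIiIiIiIiIiIiIiIiIhEREzMzMzMzMzMzMzMzMzIiIiIiIiIiIiIiIiIiIiIiERETMzMzMzMzMzMzMzMzMyIiIiIiIiIiIiIiIiIiIiIRETMzMzMzMzMzMzMzMzMzMiIiIiIiIiIiIiIiIiIiIhERMzMzMzMzMzMzMzMzMzMyIiIiIiIiIiIiIiIiIiIiERMzMzMzMzMzMzMzMzMzMzMiIiIiIiIiIiIiIiIiIiIREzMzMzMzMzMzMzMzMzMzMzIiIiIiIiIiIiIiIiIiIhETMzMzMzMzMzMzMzMzMzMzMyIiIiIiIiIiIiIiIiIiETMzMzMzMzMzMzMzMzMzMzMzIiIiIiIiIiIiIiIiIiIRMzMzMzMzMzMzMzMzMzMzMzMyIiIiIiIiIiIiIiIiIhEzMzMzMzMzMzMzMzMzMzMzMzMiIiIiIiIiIiIiIiIiETMzMzMzMzMzMzMzMzMzMzMzMyIiIiIiIiIiIiIiIiIRMzMzMzMzMzMzMzMzMzMzMzMzMiIiIiIiIiIiIiIiIhEzMzMzMzMzMzMzMzMzMzMzMzMyIiIiIiIiIiIiIiIiERMzMzMzMzMzMzMzMzMzMzMzMzIiIiIiIiIiIiIiIiIRETMzMzMzMzMzMzMzMzMzMzMzMiIiIiIiIiIiIiIiIhERETMzMzMzMzMzMzMzMzMzMzMyIiIiIiIiIiIiIiIiERERETMzMzMzMzMzMzMzMzMzMzIiIiIiIiIiIiIiIiIRERERETMzMzMzMzMzMzMzMzMzMiIiIiIiIiIiIiIiIhERERERETMzMzMzMzMzMzMzMzMiIiIiIiIiIiIiIiIiERERERERERMzMzMzMzMzMzMzMyIiIiIiIiIiIiIiIiIRERERERERERERMzMzMzMzMzEREiIiIiIiIiIiIiIiIhEREREREREREREREREREREREREREiIiIiIiIiIiIiIiEREREREREREREREREREREREREREREiIiIiIiIiIiIiIREREREREREREREREREREREREREREREiIiIiIiIiIiIhERERERERERERERERERERERERERERERIiIiIiIiIiIiERERERERERERERERERERERERERERERESIiIiIiIiIiIREREREREREREREREREREREREREREREREyIiIiIiIiIhERERERERERERERERERERERERERERERERMiIiIiIiIiERERERERERERERERERERERERERERERERETIiIiIiIiIREREREREREREREREREREREREREREREREREzIiIiIiIhERERERERERERERERERERERERERERERERERMzIiIiIiEREREREREREREREREREREREREREREREREREzMzMyIiIRERERERERERERERERERERERERERERERERERMzMzMzMxERERERERERERERERERERERERERERERERERETMzMzMzERERERERERERERERERERERERERERERERERERMzMzMzMRERERERERERERERERERERERERERERERERERETMzMzMxERERERERERERERERERERERERERERERERERERMzMzMzEREREREREREREREREREREREREREREREREREREzMzMzMRERERERERERERERERERERERERERERERERERERMzMzMxEREREREREREREREREREREREREREREREREREREzMzMzERERERERERERERERERERERERERERERERERERETMzMzMRERERERERERERERERERERERERERERERERERERMzMzMxEREREREREREREREREREREREREREREREREREREzMzMzERERERERERERERERERERERERERERERERERERETMzMzMRERERERERERERERERERERERERERERERERERERMzMzMxEREREREREREREREREREREREREREREREREREREzMzMzERERERERERERERERERERERERERERERERERERETMzMzMRERERERERERERERERERERERERERERERERERERMzMzMxEREREREREREREREREREREREREREREREREREREzMzMzERERERERERERERERERERERERERERERERERERETMzMzMRERERERERERERERERERERERERERERERERERERMzMzMxEREREREREREREREREREREREREREREREREREREzMzMz"/>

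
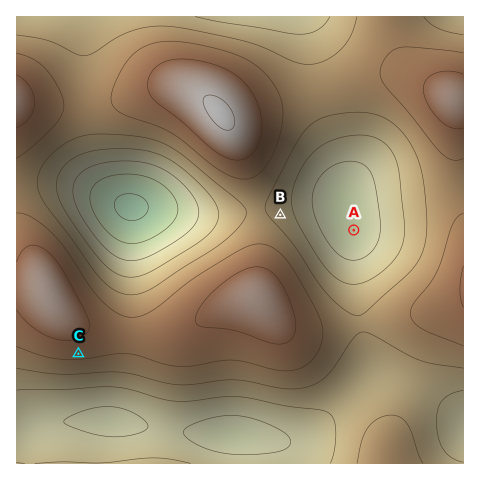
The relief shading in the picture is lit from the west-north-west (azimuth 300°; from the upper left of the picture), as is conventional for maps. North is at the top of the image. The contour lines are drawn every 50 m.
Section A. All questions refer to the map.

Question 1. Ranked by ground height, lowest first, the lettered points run A B C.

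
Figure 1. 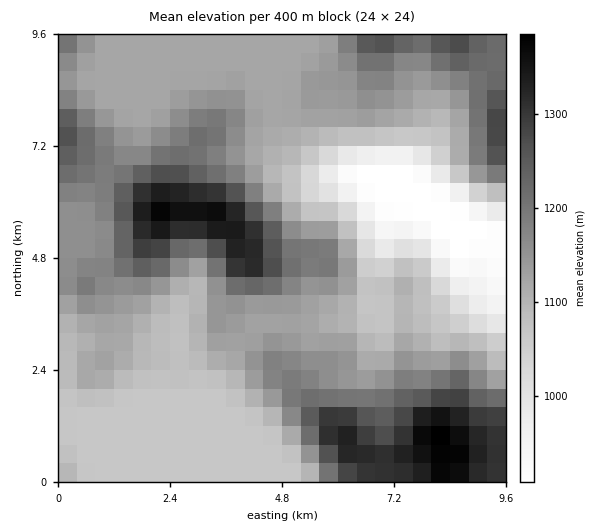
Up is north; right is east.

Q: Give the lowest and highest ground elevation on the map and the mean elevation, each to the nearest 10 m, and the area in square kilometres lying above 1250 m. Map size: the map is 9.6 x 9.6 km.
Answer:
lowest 910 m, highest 1390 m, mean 1140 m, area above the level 13.3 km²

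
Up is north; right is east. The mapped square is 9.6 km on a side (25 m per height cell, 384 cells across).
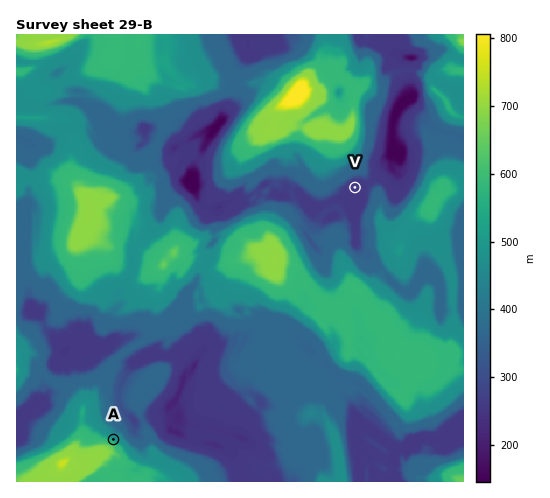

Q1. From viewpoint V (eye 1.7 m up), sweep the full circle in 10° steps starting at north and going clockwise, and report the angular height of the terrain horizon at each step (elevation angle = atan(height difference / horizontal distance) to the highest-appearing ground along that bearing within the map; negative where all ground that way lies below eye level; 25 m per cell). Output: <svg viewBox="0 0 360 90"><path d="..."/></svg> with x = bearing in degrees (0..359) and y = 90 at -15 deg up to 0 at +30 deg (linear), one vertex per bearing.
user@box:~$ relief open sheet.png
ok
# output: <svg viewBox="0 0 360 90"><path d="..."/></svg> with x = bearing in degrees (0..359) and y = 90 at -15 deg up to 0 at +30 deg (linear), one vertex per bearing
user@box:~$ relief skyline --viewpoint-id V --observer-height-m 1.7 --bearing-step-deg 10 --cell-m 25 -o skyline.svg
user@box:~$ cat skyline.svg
<svg viewBox="0 0 360 90"><path d="M0 22l10 2 10 4 10 3 10 5 10 10 10 6 10 1 10-8 10-7 10-5 10-1 10 1 10 1 10-4 10 6 10 6 10 3 10-4 10 2 10 1 10-1 10-3 10-4 10 1 10 7 10-3 10-6 10-6 10-5 10-3 10-2 10 0 10-3 10-1 10 2"/></svg>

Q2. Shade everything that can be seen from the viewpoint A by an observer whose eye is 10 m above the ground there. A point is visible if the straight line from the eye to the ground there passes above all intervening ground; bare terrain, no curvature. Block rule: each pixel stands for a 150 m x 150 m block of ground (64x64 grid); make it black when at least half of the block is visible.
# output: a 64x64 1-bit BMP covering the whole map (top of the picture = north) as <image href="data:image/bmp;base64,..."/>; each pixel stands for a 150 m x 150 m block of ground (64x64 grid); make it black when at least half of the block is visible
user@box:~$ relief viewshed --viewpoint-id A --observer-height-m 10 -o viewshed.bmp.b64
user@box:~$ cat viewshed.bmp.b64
<image width="64" height="64" href="data:image/bmp;base64,Qk0+AgAAAAAAAD4AAAAoAAAAQAAAAEAAAAABAAEAAAAAAAACAAATCwAAEwsAAAIAAAAAAAAA////AAAAAAAAAAGAAfYAHwAAB4AD/gAPAAAfAB/+AAMAADgB//wAAAAAMB///AAAAAIwf//8AAAABjD///wAAAAeIP//+AAAADvA///YAAAAf8H//+ABAAA/6///wAMAAD///8/ABgAAP///n/8OAAAP+v////gAAA/6////8AAAH3z////wAAAPCP///+AAAAeAf///QAAAAcB///4AAAAA5D//vwAAAAA+P//6AAAAH3+f//oAAAB/////8AAAAP/////gAAAB///+P8AAAAP+/93/wAAAA///3/8AAAAH/////gAAAB+////8AAAAfx+f//gAAAD/D4//8AAAAN4Agj/gAAAAjPzCDMAAAACB/IAEwAAAAIAZgAAAAAAAABjAAAAAAAAACMAAAAAAAAAAwAAAAAAAAACAAAAAAAAABIAAAAAAAAACAAAAAAAAgAAAAAAAAACAAAAAAAAAAIAAAAAAAAAAgAAAAMAAAAAAAAAA4AAAAAAAAADwAAAAAAAAAPgAAAAAAAAAfAAAAAAAAABOYAAAAAAAAEHAAAAAAAAAAAAAAAAAAAAAQAAAAAAAAAfgAAAAAAgAAEAAAAAACAAAAAAAAAAIAAAAAAAAABgAAAAAAAAAAAAAAAAAAAAEAAAAAAAAAAAAAAAAAAAAAAAAAAAAAAAAAAAAAAAAAAAAAAAAAA=="/>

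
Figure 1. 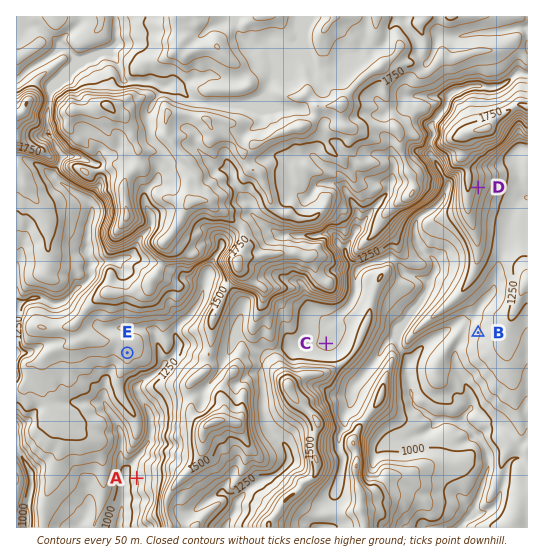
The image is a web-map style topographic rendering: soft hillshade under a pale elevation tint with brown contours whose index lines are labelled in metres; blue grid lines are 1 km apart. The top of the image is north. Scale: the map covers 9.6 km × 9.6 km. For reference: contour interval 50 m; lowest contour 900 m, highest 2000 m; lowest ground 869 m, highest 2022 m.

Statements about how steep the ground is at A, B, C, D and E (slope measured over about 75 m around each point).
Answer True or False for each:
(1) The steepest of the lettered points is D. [True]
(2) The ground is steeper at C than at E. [False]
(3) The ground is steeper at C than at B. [False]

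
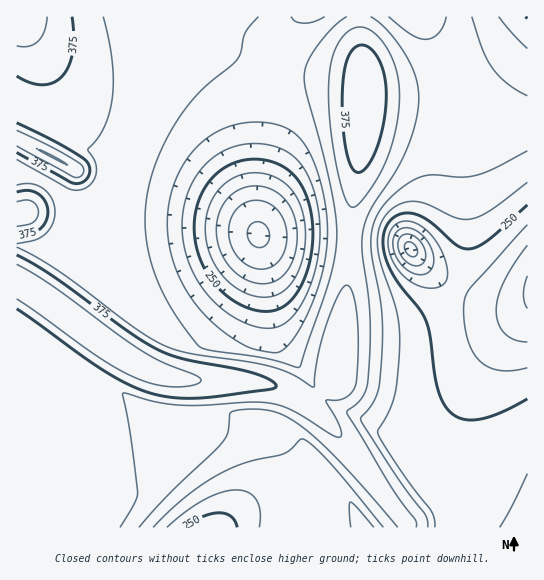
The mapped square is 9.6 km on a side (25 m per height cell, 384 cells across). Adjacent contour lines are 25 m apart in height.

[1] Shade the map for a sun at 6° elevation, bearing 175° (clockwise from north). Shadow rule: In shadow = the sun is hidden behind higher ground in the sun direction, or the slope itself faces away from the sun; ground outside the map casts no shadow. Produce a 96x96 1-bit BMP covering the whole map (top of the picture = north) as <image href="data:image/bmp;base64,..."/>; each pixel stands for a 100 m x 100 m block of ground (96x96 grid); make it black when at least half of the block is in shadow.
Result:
<image width="96" height="96" href="data:image/bmp;base64,Qk2+BAAAAAAAAD4AAAAoAAAAYAAAAGAAAAABAAEAAAAAAIAEAAATCwAAEwsAAAIAAAAAAAAA////AAAAAAAAAAAAAAAAAAAAAAAAAAAAAAAAAAAAAAAAAAAAAAAAAAAAAAAAAAAAAAAAAAAAAAAAAAAAAAAAAAAIAAAAAAAAAAAAAAAYAAAAAAAAAAAAAAAwAAAAAAAAAAAAAAAgAAAAAAAAAAAAAABAAAAAAAAAAAAAAAAAAAAAAAAAAAAAAAAAAAAAAAAAAAAAAAAAAAAAAAAAAAAAAAAAAAAAAAAAAAAAAAAAAAAAAAAAAAAAAAAAAAAAAAAAAAAAAAAAAAAAAAAAAAAAAAAAAAAAAAAAAAAAAAAAAAAAAAAAAAAAAAAAAAAAAAAAAAAAAAAAAAAAAAAAAAAAAAAAAAAAAAAAAAAAAAAAAAAAAAAAAAAAAAAAAAAAAAAAAAAAAAAAAAAAAAAAAAAAAAAAAAAAAAAAAAAAAAAAAAAAAAAAAAAAAAAAAAAAAAAAAAAAAAAAAAAAAAAAAAAcAAAAAAAAAAAAAAf8AAAAAAAAAAAB///4AAAAAAAAAAAP///wAAAAAAAAAAB////wAAAAAAAAAAD////gAAAAAAAAAAP////AAAAAAAAAAAf///+AAAAAAAAAAB/8f/+AAAAAAAAAAD/AA/8AAAAAAAAAAH8AAP4AAAAAAAAAAfwAABgAAAAAAAAAA/AAAAAAAAAAAAAAB+AAAAAAAAAAAAAAH4AAAAAAAAAAAAAAPwAAAAAAAAAAAAAAfAAAAAAAAAAAAAAB+AAAAAAAAAAAAAAH8AAAAAAAAABwAAAPwAAAAAAAAAD4AAA/gAAAAAAAAAH4AAD/AAAAAAAAAAH4AAD8AAAAAAAAAAHwAAD4AAAAAAAAAAHwAADgAAAAAAAAAAHgAACAAAAAAAAAAAAAAAAAAAAAAAAAAAAAAAAAAAAAAAAAAAAAAAAAAAAAAAAAAAAAAAAAAAAAAAAAAAAAAAAAAAAAAAAAAAAAAAAAAAAAAAAAAAAAAAAAAAAAAAAAAAAAAADAAAAAAAAAAAAAAAD8AAAAAAAAAAAAAAD8AAAAAAAAAAAAAAD4AAAAAAAAAAAAAADwAAAAAAAAAAAAAADgAAAAAAAAAAAAAAAAAAAAAAAAAAAAAAAAOAAAAAAAAAAAAAAA/AAAAAAAAAAAAAAD+AAAAAAAAAAAAAAP+AAAAAAAAAAAAAA/8AAAAAAAAAAAAAD/4AAAAAAAAAAAAAD/wAAAAAAAAAAAAAD/AAAAAAAAAAAAAAD8AAAAAAAAAAAAAADwAAAAAAAAAAAAAADAAAAAAAAAAAAAAAAAAAAAAAAAAAAAAAAAAAAAAAAAAAAAAAAAAAAAAAAAAAAAAAAAAAAAAAAAAAAAAAAAAAAAAAAAAAAAAAAAAAAAAAAAAAAAAAAAAAAAAAAAAAAAAAAAAAAAAAAAAAAAAAAAAAAAAAAAAAAAAAAAAAAAAAAAAAAAAAAAAAAAAAAAAAAAAAAAAAAAAAAAAAAAAAAAAAAAAAAAAAAAAAAAAAAAAAAAAAAAAAAAAAAAAAAAAAAAAAAAAAAAAAAAAAAAAAAAAAAAAAAAAAAAAAA="/>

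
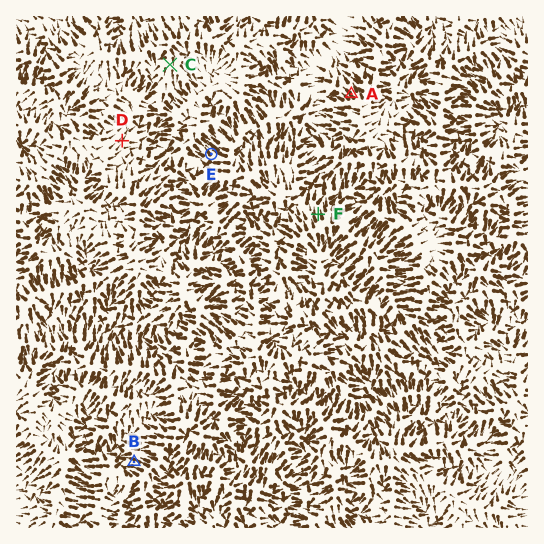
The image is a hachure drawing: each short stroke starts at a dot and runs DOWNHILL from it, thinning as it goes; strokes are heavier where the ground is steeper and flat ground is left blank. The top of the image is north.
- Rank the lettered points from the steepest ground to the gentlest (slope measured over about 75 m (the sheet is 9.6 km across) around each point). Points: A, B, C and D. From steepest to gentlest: A B C D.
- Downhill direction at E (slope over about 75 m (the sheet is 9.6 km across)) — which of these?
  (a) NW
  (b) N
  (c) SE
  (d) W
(a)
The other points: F N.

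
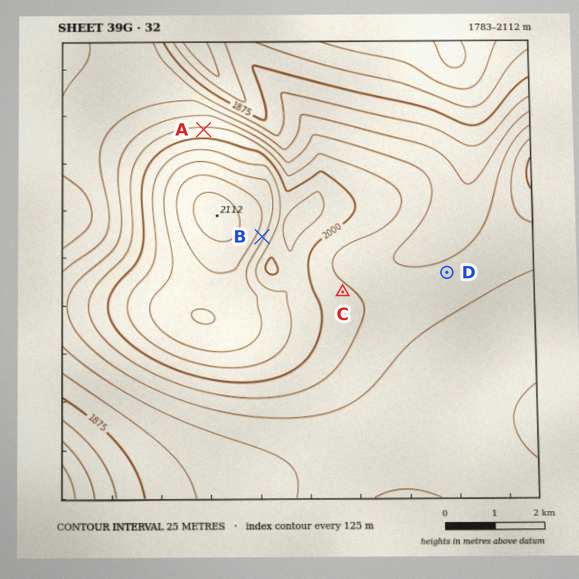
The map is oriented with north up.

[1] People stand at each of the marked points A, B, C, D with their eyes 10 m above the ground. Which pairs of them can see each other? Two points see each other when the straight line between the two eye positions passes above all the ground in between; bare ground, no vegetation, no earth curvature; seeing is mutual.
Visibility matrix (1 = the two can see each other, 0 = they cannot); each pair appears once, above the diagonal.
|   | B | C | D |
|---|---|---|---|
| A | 0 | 0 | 0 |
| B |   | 1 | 1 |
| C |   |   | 1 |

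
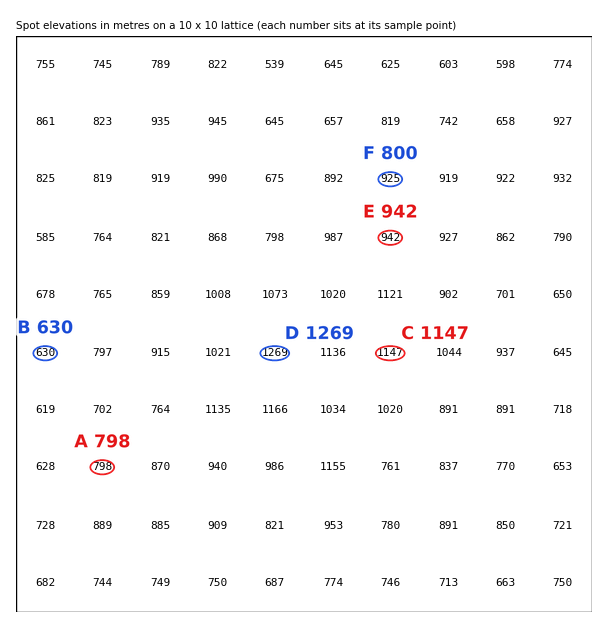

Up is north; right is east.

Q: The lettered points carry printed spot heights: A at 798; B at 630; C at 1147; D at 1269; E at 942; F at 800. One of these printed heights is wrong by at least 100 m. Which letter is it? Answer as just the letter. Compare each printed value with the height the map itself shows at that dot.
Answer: F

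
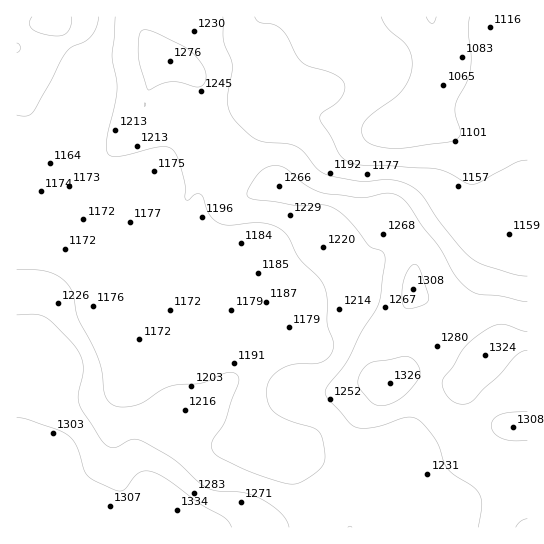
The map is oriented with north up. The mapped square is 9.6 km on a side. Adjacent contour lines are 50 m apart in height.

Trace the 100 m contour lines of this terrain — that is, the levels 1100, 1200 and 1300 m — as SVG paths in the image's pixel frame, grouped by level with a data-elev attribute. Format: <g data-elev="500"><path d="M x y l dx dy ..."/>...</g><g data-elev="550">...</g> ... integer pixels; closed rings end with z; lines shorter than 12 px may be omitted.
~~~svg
<g data-elev="1100"><path d="M470 17l-2 13 3 25-1 14-3 13-10 17-2 8 0 8 5 16-1 6-4 3-6 2-54 7-13-2-12-3-6-6-2-7 1-6 5-7 26-20 8-7 6-10 4-11 0-11-3-10-6-7-15-13-7-12"/></g><g data-elev="1200"><path d="M527 276l-13-2-27-8-16-8-10-10-19-23-20-30-13-10-16-5-32 1-32-6-11-5-14-17-7-6-10-3-25-3-12-6-16-16-6-12 0-12 4-29-8-25-1-24"/><path d="M115 17l-3 40 4 22 1 11-10 48-1 11 2 5 3 2 7 0 40-9 8 0 5 2 5 5 4 12 5 19 0 12 1 3 3 0 6-6 6 0 2 4 7 17 5 6 7 3 9 1 30-2 10 2 9 4 8 8 12 22 18 18 6 9 3 13 0 26 7 18-3 11-5 5-7 4-25 1-13 5-11 10-3 7-1 7 3 13 7 8 15 7 22 7 6 4 4 7 2 14 0 8-3 5-6 7-13 8-6 3-7 0-41-13-34-17-3-5 0-7 13-20 13-39 0-6-4-4-9 0-24 10-23 2-9 2-10 4-15 11-9 3-13 2-10-2-4-4-3-6-6-33-7-17-14-27-5-23-4-9-8-8-11-6-13-2-20 0"/></g><g data-elev="1300"><path d="M232 527l-3-5-6-5-21-12-33-24-15-9-8-1-7 2-5 4-8 11-5 3-7-1-19-9-10-8-8-27-8-10-14-7-28-10-10-1"/><path d="M527 519l-6 2-5 6"/><path d="M527 412l-17 0-9 2-8 5-2 7 3 7 8 5 9 3 16 0"/><path d="M375 405l8 1 11-4 9-5 9-10 7-9 1-5-2-7-5-7-8-3-30 5-6 3-6 5-5 9 0 8 11 13z"/><path d="M527 332l-26-8-10 3-12 7-15 13-11 20-9 11-2 5 2 8 5 7 6 5 8 1 7-1 29-28 16-19 7-5 5-1"/><path d="M407 309l16-4 6-6-8-28-6-7-2 1-4 4-6 16-1 17 2 5z"/></g>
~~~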